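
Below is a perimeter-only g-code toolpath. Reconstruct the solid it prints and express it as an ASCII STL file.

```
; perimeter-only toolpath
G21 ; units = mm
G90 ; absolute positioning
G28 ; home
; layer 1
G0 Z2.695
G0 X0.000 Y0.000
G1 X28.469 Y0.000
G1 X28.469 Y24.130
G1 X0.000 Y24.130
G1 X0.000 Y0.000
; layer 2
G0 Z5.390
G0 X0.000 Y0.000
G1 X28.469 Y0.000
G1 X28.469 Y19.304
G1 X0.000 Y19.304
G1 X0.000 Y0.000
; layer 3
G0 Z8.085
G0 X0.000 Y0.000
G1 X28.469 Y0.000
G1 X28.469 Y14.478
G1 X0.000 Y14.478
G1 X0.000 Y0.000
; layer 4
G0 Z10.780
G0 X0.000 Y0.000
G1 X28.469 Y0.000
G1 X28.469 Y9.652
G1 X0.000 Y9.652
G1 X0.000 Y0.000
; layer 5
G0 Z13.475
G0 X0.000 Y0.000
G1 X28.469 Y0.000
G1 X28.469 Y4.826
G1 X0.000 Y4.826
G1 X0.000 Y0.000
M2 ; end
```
solid part
  facet normal 0.0000 0.0000 -1.0000
    outer loop
      vertex 28.469 28.956 0.000
      vertex 28.469 0.000 0.000
      vertex 0.000 0.000 0.000
    endloop
  endfacet
  facet normal 0.0000 0.0000 -1.0000
    outer loop
      vertex 0.000 28.956 0.000
      vertex 28.469 28.956 0.000
      vertex 0.000 0.000 0.000
    endloop
  endfacet
  facet normal 0.0000 -1.0000 0.0000
    outer loop
      vertex 0.000 0.000 0.000
      vertex 28.469 0.000 0.000
      vertex 28.469 0.000 16.170
    endloop
  endfacet
  facet normal 0.0000 -1.0000 0.0000
    outer loop
      vertex 0.000 0.000 0.000
      vertex 28.469 0.000 16.170
      vertex 0.000 0.000 16.170
    endloop
  endfacet
  facet normal 0.0000 0.4876 0.8731
    outer loop
      vertex 0.000 0.000 16.170
      vertex 28.469 0.000 16.170
      vertex 28.469 28.956 0.000
    endloop
  endfacet
  facet normal 0.0000 0.4876 0.8731
    outer loop
      vertex 0.000 0.000 16.170
      vertex 28.469 28.956 0.000
      vertex 0.000 28.956 0.000
    endloop
  endfacet
  facet normal -1.0000 0.0000 0.0000
    outer loop
      vertex 0.000 0.000 16.170
      vertex 0.000 28.956 0.000
      vertex 0.000 0.000 0.000
    endloop
  endfacet
  facet normal 1.0000 0.0000 0.0000
    outer loop
      vertex 28.469 0.000 0.000
      vertex 28.469 28.956 0.000
      vertex 28.469 0.000 16.170
    endloop
  endfacet
endsolid part

The G0 Z moves step by Δz≈2.695 mm. The G1 loops shrink linearly with z, so the solid tapers from its base footprint up to z≈16.2. Closing with a flat bottom cap and the tapered top and triangulating gives 8 facets — a wedge (ramp): 28.5 × 29 mm base, rising to 16.2 mm along the y=0 edge and sloping linearly to z=0 at y=29.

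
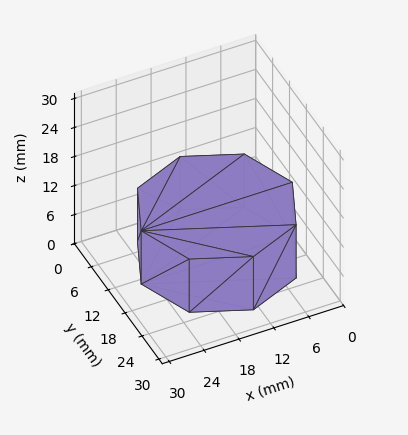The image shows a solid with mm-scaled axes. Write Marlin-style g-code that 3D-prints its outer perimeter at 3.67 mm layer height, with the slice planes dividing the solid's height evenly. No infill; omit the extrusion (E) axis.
Reading the render: the shape is a regular 8-sided prism (a cylinder approximated with 8 flat sides), circumscribed radius ≈ 13 mm, height ≈ 11 mm (dimensions read to the nearest mm from the axis ticks). For the g-code, the solid's height is divided into equal slices at the stated Δz and each level perimeter traced with G1 moves after a G0 lift.

; perimeter-only toolpath
G21 ; units = mm
G90 ; absolute positioning
G28 ; home
; layer 1
G0 Z3.67
G0 X26.00 Y13.00
G1 X22.19 Y22.19
G1 X13.00 Y26.00
G1 X3.81 Y22.19
G1 X0.00 Y13.00
G1 X3.81 Y3.81
G1 X13.00 Y0.00
G1 X22.19 Y3.81
G1 X26.00 Y13.00
; layer 2
G0 Z7.33
G0 X26.00 Y13.00
G1 X22.19 Y22.19
G1 X13.00 Y26.00
G1 X3.81 Y22.19
G1 X0.00 Y13.00
G1 X3.81 Y3.81
G1 X13.00 Y0.00
G1 X22.19 Y3.81
G1 X26.00 Y13.00
; layer 3
G0 Z11.00
G0 X26.00 Y13.00
G1 X22.19 Y22.19
G1 X13.00 Y26.00
G1 X3.81 Y22.19
G1 X0.00 Y13.00
G1 X3.81 Y3.81
G1 X13.00 Y0.00
G1 X22.19 Y3.81
G1 X26.00 Y13.00
M2 ; end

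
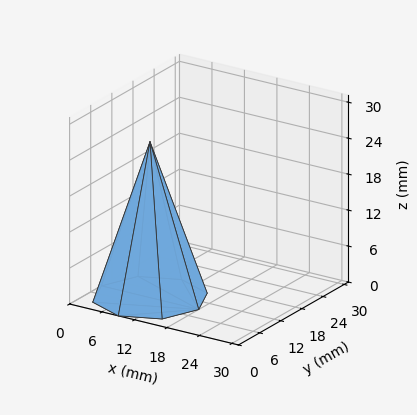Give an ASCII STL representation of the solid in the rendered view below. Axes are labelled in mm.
Reading the render: the shape is a regular 8-sided pyramid, base circumscribed radius ≈ 9 mm, apex at z ≈ 26 mm (dimensions read to the nearest mm from the axis ticks). For the STL, each face is triangulated and given an outward normal.

solid part
  facet normal 0.0000 0.0000 -1.0000
    outer loop
      vertex 9.0 18.0 0.0
      vertex 15.4 15.4 0.0
      vertex 18.0 9.0 0.0
    endloop
  endfacet
  facet normal 0.0000 0.0000 -1.0000
    outer loop
      vertex 2.6 15.4 0.0
      vertex 9.0 18.0 0.0
      vertex 18.0 9.0 0.0
    endloop
  endfacet
  facet normal 0.0000 0.0000 -1.0000
    outer loop
      vertex 0.0 9.0 0.0
      vertex 2.6 15.4 0.0
      vertex 18.0 9.0 0.0
    endloop
  endfacet
  facet normal 0.0000 0.0000 -1.0000
    outer loop
      vertex 2.6 2.6 0.0
      vertex 0.0 9.0 0.0
      vertex 18.0 9.0 0.0
    endloop
  endfacet
  facet normal 0.0000 0.0000 -1.0000
    outer loop
      vertex 9.0 0.0 0.0
      vertex 2.6 2.6 0.0
      vertex 18.0 9.0 0.0
    endloop
  endfacet
  facet normal 0.0000 0.0000 -1.0000
    outer loop
      vertex 15.4 2.6 0.0
      vertex 9.0 0.0 0.0
      vertex 18.0 9.0 0.0
    endloop
  endfacet
  facet normal 0.8822 0.3584 0.3054
    outer loop
      vertex 18.0 9.0 0.0
      vertex 15.4 15.4 0.0
      vertex 9.0 9.0 26.0
    endloop
  endfacet
  facet normal 0.3584 0.8822 0.3054
    outer loop
      vertex 15.4 15.4 0.0
      vertex 9.0 18.0 0.0
      vertex 9.0 9.0 26.0
    endloop
  endfacet
  facet normal -0.3584 0.8822 0.3054
    outer loop
      vertex 9.0 18.0 0.0
      vertex 2.6 15.4 0.0
      vertex 9.0 9.0 26.0
    endloop
  endfacet
  facet normal -0.8822 0.3584 0.3054
    outer loop
      vertex 2.6 15.4 0.0
      vertex 0.0 9.0 0.0
      vertex 9.0 9.0 26.0
    endloop
  endfacet
  facet normal -0.8822 -0.3584 0.3054
    outer loop
      vertex 0.0 9.0 0.0
      vertex 2.6 2.6 0.0
      vertex 9.0 9.0 26.0
    endloop
  endfacet
  facet normal -0.3584 -0.8822 0.3054
    outer loop
      vertex 2.6 2.6 0.0
      vertex 9.0 0.0 0.0
      vertex 9.0 9.0 26.0
    endloop
  endfacet
  facet normal 0.3584 -0.8822 0.3054
    outer loop
      vertex 9.0 0.0 0.0
      vertex 15.4 2.6 0.0
      vertex 9.0 9.0 26.0
    endloop
  endfacet
  facet normal 0.8822 -0.3584 0.3054
    outer loop
      vertex 15.4 2.6 0.0
      vertex 18.0 9.0 0.0
      vertex 9.0 9.0 26.0
    endloop
  endfacet
endsolid part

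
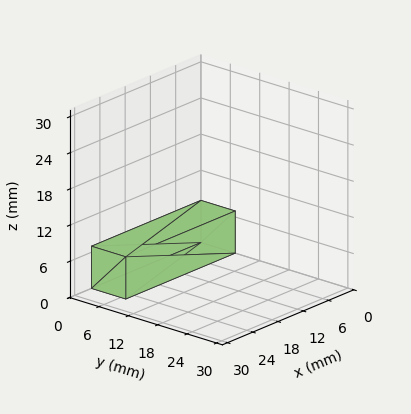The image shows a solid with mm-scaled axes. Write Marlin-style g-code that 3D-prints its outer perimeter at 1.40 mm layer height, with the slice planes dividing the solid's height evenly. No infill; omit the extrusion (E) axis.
Reading the render: the shape is a rectangular box, roughly 26 × 7 mm footprint and 7 mm tall (dimensions read to the nearest mm from the axis ticks). For the g-code, the solid's height is divided into equal slices at the stated Δz and each level perimeter traced with G1 moves after a G0 lift.

; perimeter-only toolpath
G21 ; units = mm
G90 ; absolute positioning
G28 ; home
; layer 1
G0 Z1.40
G0 X0.00 Y0.00
G1 X26.00 Y0.00
G1 X26.00 Y7.00
G1 X0.00 Y7.00
G1 X0.00 Y0.00
; layer 2
G0 Z2.80
G0 X0.00 Y0.00
G1 X26.00 Y0.00
G1 X26.00 Y7.00
G1 X0.00 Y7.00
G1 X0.00 Y0.00
; layer 3
G0 Z4.20
G0 X0.00 Y0.00
G1 X26.00 Y0.00
G1 X26.00 Y7.00
G1 X0.00 Y7.00
G1 X0.00 Y0.00
; layer 4
G0 Z5.60
G0 X0.00 Y0.00
G1 X26.00 Y0.00
G1 X26.00 Y7.00
G1 X0.00 Y7.00
G1 X0.00 Y0.00
; layer 5
G0 Z7.00
G0 X0.00 Y0.00
G1 X26.00 Y0.00
G1 X26.00 Y7.00
G1 X0.00 Y7.00
G1 X0.00 Y0.00
M2 ; end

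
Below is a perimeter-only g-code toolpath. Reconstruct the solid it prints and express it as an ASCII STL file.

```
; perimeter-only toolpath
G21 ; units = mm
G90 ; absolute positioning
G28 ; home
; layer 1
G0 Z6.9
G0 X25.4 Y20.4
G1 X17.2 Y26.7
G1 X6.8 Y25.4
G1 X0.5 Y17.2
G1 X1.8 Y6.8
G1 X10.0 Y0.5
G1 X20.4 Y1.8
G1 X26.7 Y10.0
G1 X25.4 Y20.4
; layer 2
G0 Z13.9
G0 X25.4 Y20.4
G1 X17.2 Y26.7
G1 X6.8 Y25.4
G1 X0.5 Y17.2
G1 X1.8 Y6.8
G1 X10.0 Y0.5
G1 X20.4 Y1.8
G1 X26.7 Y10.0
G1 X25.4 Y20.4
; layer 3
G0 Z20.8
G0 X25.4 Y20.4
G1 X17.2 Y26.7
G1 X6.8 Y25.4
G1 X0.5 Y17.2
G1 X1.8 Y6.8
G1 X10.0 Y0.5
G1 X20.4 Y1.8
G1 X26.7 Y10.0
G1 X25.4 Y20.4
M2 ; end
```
solid part
  facet normal 0.0000 0.0000 -1.0000
    outer loop
      vertex 6.8 25.4 0.0
      vertex 17.2 26.7 0.0
      vertex 25.4 20.4 0.0
    endloop
  endfacet
  facet normal 0.0000 0.0000 -1.0000
    outer loop
      vertex 0.5 17.2 0.0
      vertex 6.8 25.4 0.0
      vertex 25.4 20.4 0.0
    endloop
  endfacet
  facet normal 0.0000 0.0000 -1.0000
    outer loop
      vertex 1.8 6.8 0.0
      vertex 0.5 17.2 0.0
      vertex 25.4 20.4 0.0
    endloop
  endfacet
  facet normal 0.0000 0.0000 -1.0000
    outer loop
      vertex 10.0 0.5 0.0
      vertex 1.8 6.8 0.0
      vertex 25.4 20.4 0.0
    endloop
  endfacet
  facet normal 0.0000 0.0000 -1.0000
    outer loop
      vertex 20.4 1.8 0.0
      vertex 10.0 0.5 0.0
      vertex 25.4 20.4 0.0
    endloop
  endfacet
  facet normal 0.0000 0.0000 -1.0000
    outer loop
      vertex 26.7 10.0 0.0
      vertex 20.4 1.8 0.0
      vertex 25.4 20.4 0.0
    endloop
  endfacet
  facet normal 0.0000 0.0000 1.0000
    outer loop
      vertex 25.4 20.4 20.8
      vertex 17.2 26.7 20.8
      vertex 6.8 25.4 20.8
    endloop
  endfacet
  facet normal 0.0000 0.0000 1.0000
    outer loop
      vertex 25.4 20.4 20.8
      vertex 6.8 25.4 20.8
      vertex 0.5 17.2 20.8
    endloop
  endfacet
  facet normal 0.0000 0.0000 1.0000
    outer loop
      vertex 25.4 20.4 20.8
      vertex 0.5 17.2 20.8
      vertex 1.8 6.8 20.8
    endloop
  endfacet
  facet normal 0.0000 0.0000 1.0000
    outer loop
      vertex 25.4 20.4 20.8
      vertex 1.8 6.8 20.8
      vertex 10.0 0.5 20.8
    endloop
  endfacet
  facet normal 0.0000 0.0000 1.0000
    outer loop
      vertex 25.4 20.4 20.8
      vertex 10.0 0.5 20.8
      vertex 20.4 1.8 20.8
    endloop
  endfacet
  facet normal 0.0000 0.0000 1.0000
    outer loop
      vertex 25.4 20.4 20.8
      vertex 20.4 1.8 20.8
      vertex 26.7 10.0 20.8
    endloop
  endfacet
  facet normal 0.6092 0.7930 0.0000
    outer loop
      vertex 25.4 20.4 0.0
      vertex 17.2 26.7 0.0
      vertex 17.2 26.7 20.8
    endloop
  endfacet
  facet normal 0.6092 0.7930 0.0000
    outer loop
      vertex 25.4 20.4 0.0
      vertex 17.2 26.7 20.8
      vertex 25.4 20.4 20.8
    endloop
  endfacet
  facet normal -0.1240 0.9923 0.0000
    outer loop
      vertex 17.2 26.7 0.0
      vertex 6.8 25.4 0.0
      vertex 6.8 25.4 20.8
    endloop
  endfacet
  facet normal -0.1240 0.9923 0.0000
    outer loop
      vertex 17.2 26.7 0.0
      vertex 6.8 25.4 20.8
      vertex 17.2 26.7 20.8
    endloop
  endfacet
  facet normal -0.7930 0.6092 0.0000
    outer loop
      vertex 6.8 25.4 0.0
      vertex 0.5 17.2 0.0
      vertex 0.5 17.2 20.8
    endloop
  endfacet
  facet normal -0.7930 0.6092 0.0000
    outer loop
      vertex 6.8 25.4 0.0
      vertex 0.5 17.2 20.8
      vertex 6.8 25.4 20.8
    endloop
  endfacet
  facet normal -0.9923 -0.1240 0.0000
    outer loop
      vertex 0.5 17.2 0.0
      vertex 1.8 6.8 0.0
      vertex 1.8 6.8 20.8
    endloop
  endfacet
  facet normal -0.9923 -0.1240 0.0000
    outer loop
      vertex 0.5 17.2 0.0
      vertex 1.8 6.8 20.8
      vertex 0.5 17.2 20.8
    endloop
  endfacet
  facet normal -0.6092 -0.7930 0.0000
    outer loop
      vertex 1.8 6.8 0.0
      vertex 10.0 0.5 0.0
      vertex 10.0 0.5 20.8
    endloop
  endfacet
  facet normal -0.6092 -0.7930 0.0000
    outer loop
      vertex 1.8 6.8 0.0
      vertex 10.0 0.5 20.8
      vertex 1.8 6.8 20.8
    endloop
  endfacet
  facet normal 0.1240 -0.9923 0.0000
    outer loop
      vertex 10.0 0.5 0.0
      vertex 20.4 1.8 0.0
      vertex 20.4 1.8 20.8
    endloop
  endfacet
  facet normal 0.1240 -0.9923 0.0000
    outer loop
      vertex 10.0 0.5 0.0
      vertex 20.4 1.8 20.8
      vertex 10.0 0.5 20.8
    endloop
  endfacet
  facet normal 0.7930 -0.6092 0.0000
    outer loop
      vertex 20.4 1.8 0.0
      vertex 26.7 10.0 0.0
      vertex 26.7 10.0 20.8
    endloop
  endfacet
  facet normal 0.7930 -0.6092 0.0000
    outer loop
      vertex 20.4 1.8 0.0
      vertex 26.7 10.0 20.8
      vertex 20.4 1.8 20.8
    endloop
  endfacet
  facet normal 0.9923 0.1240 0.0000
    outer loop
      vertex 26.7 10.0 0.0
      vertex 25.4 20.4 0.0
      vertex 25.4 20.4 20.8
    endloop
  endfacet
  facet normal 0.9923 0.1240 0.0000
    outer loop
      vertex 26.7 10.0 0.0
      vertex 25.4 20.4 20.8
      vertex 26.7 10.0 20.8
    endloop
  endfacet
endsolid part

The G0 Z moves step by Δz≈6.9 mm. Every layer's G1 loop is the same polygon, so the solid is a straight extrusion of it from z=0 to z≈20.8. Closing with flat bottom and top caps and triangulating gives 28 facets — a regular 8-sided prism (a cylinder approximated with 8 flat sides), circumscribed radius ≈ 13.6 mm, height ≈ 20.8 mm.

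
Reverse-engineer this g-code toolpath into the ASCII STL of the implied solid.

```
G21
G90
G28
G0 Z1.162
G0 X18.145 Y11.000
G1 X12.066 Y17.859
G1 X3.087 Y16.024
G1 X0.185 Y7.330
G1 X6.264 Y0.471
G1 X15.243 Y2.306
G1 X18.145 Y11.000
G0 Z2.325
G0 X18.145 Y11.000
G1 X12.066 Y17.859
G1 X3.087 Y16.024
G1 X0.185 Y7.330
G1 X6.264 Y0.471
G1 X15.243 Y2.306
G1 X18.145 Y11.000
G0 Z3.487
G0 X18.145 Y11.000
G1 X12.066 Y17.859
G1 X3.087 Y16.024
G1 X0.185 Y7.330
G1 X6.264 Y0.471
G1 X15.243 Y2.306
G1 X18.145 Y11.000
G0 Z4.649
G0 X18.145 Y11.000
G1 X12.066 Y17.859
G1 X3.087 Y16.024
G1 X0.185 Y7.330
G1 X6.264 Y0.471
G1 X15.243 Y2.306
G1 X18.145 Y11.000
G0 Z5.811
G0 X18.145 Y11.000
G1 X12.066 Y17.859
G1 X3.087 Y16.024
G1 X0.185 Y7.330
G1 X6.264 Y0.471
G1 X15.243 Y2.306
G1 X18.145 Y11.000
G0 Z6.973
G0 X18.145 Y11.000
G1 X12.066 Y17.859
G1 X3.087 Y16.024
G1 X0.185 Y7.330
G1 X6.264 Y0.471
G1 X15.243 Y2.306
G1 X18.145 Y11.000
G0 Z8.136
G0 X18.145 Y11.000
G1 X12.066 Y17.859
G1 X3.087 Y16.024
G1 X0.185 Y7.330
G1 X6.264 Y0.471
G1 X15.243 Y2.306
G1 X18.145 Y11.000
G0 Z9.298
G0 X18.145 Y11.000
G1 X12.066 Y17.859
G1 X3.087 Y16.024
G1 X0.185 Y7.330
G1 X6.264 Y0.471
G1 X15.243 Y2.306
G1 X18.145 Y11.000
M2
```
solid part
  facet normal 0.0000 0.0000 -1.0000
    outer loop
      vertex 3.087 16.024 0.000
      vertex 12.066 17.859 0.000
      vertex 18.145 11.000 0.000
    endloop
  endfacet
  facet normal 0.0000 0.0000 -1.0000
    outer loop
      vertex 0.185 7.330 0.000
      vertex 3.087 16.024 0.000
      vertex 18.145 11.000 0.000
    endloop
  endfacet
  facet normal 0.0000 0.0000 -1.0000
    outer loop
      vertex 6.264 0.471 0.000
      vertex 0.185 7.330 0.000
      vertex 18.145 11.000 0.000
    endloop
  endfacet
  facet normal 0.0000 0.0000 -1.0000
    outer loop
      vertex 15.243 2.306 0.000
      vertex 6.264 0.471 0.000
      vertex 18.145 11.000 0.000
    endloop
  endfacet
  facet normal 0.0000 0.0000 1.0000
    outer loop
      vertex 18.145 11.000 9.298
      vertex 12.066 17.859 9.298
      vertex 3.087 16.024 9.298
    endloop
  endfacet
  facet normal 0.0000 0.0000 1.0000
    outer loop
      vertex 18.145 11.000 9.298
      vertex 3.087 16.024 9.298
      vertex 0.185 7.330 9.298
    endloop
  endfacet
  facet normal 0.0000 0.0000 1.0000
    outer loop
      vertex 18.145 11.000 9.298
      vertex 0.185 7.330 9.298
      vertex 6.264 0.471 9.298
    endloop
  endfacet
  facet normal 0.0000 0.0000 1.0000
    outer loop
      vertex 18.145 11.000 9.298
      vertex 6.264 0.471 9.298
      vertex 15.243 2.306 9.298
    endloop
  endfacet
  facet normal 0.7484 0.6633 0.0000
    outer loop
      vertex 18.145 11.000 0.000
      vertex 12.066 17.859 0.000
      vertex 12.066 17.859 9.298
    endloop
  endfacet
  facet normal 0.7484 0.6633 0.0000
    outer loop
      vertex 18.145 11.000 0.000
      vertex 12.066 17.859 9.298
      vertex 18.145 11.000 9.298
    endloop
  endfacet
  facet normal -0.2002 0.9797 0.0000
    outer loop
      vertex 12.066 17.859 0.000
      vertex 3.087 16.024 0.000
      vertex 3.087 16.024 9.298
    endloop
  endfacet
  facet normal -0.2002 0.9797 0.0000
    outer loop
      vertex 12.066 17.859 0.000
      vertex 3.087 16.024 9.298
      vertex 12.066 17.859 9.298
    endloop
  endfacet
  facet normal -0.9486 0.3166 0.0000
    outer loop
      vertex 3.087 16.024 0.000
      vertex 0.185 7.330 0.000
      vertex 0.185 7.330 9.298
    endloop
  endfacet
  facet normal -0.9486 0.3166 0.0000
    outer loop
      vertex 3.087 16.024 0.000
      vertex 0.185 7.330 9.298
      vertex 3.087 16.024 9.298
    endloop
  endfacet
  facet normal -0.7484 -0.6633 0.0000
    outer loop
      vertex 0.185 7.330 0.000
      vertex 6.264 0.471 0.000
      vertex 6.264 0.471 9.298
    endloop
  endfacet
  facet normal -0.7484 -0.6633 0.0000
    outer loop
      vertex 0.185 7.330 0.000
      vertex 6.264 0.471 9.298
      vertex 0.185 7.330 9.298
    endloop
  endfacet
  facet normal 0.2002 -0.9797 0.0000
    outer loop
      vertex 6.264 0.471 0.000
      vertex 15.243 2.306 0.000
      vertex 15.243 2.306 9.298
    endloop
  endfacet
  facet normal 0.2002 -0.9797 0.0000
    outer loop
      vertex 6.264 0.471 0.000
      vertex 15.243 2.306 9.298
      vertex 6.264 0.471 9.298
    endloop
  endfacet
  facet normal 0.9486 -0.3166 0.0000
    outer loop
      vertex 15.243 2.306 0.000
      vertex 18.145 11.000 0.000
      vertex 18.145 11.000 9.298
    endloop
  endfacet
  facet normal 0.9486 -0.3166 0.0000
    outer loop
      vertex 15.243 2.306 0.000
      vertex 18.145 11.000 9.298
      vertex 15.243 2.306 9.298
    endloop
  endfacet
endsolid part

The G0 Z moves step by Δz≈1.162 mm. Every layer's G1 loop is the same polygon, so the solid is a straight extrusion of it from z=0 to z≈9.3. Closing with flat bottom and top caps and triangulating gives 20 facets — a regular 6-sided prism (a cylinder approximated with 6 flat sides), circumscribed radius ≈ 9.16 mm, height ≈ 9.3 mm.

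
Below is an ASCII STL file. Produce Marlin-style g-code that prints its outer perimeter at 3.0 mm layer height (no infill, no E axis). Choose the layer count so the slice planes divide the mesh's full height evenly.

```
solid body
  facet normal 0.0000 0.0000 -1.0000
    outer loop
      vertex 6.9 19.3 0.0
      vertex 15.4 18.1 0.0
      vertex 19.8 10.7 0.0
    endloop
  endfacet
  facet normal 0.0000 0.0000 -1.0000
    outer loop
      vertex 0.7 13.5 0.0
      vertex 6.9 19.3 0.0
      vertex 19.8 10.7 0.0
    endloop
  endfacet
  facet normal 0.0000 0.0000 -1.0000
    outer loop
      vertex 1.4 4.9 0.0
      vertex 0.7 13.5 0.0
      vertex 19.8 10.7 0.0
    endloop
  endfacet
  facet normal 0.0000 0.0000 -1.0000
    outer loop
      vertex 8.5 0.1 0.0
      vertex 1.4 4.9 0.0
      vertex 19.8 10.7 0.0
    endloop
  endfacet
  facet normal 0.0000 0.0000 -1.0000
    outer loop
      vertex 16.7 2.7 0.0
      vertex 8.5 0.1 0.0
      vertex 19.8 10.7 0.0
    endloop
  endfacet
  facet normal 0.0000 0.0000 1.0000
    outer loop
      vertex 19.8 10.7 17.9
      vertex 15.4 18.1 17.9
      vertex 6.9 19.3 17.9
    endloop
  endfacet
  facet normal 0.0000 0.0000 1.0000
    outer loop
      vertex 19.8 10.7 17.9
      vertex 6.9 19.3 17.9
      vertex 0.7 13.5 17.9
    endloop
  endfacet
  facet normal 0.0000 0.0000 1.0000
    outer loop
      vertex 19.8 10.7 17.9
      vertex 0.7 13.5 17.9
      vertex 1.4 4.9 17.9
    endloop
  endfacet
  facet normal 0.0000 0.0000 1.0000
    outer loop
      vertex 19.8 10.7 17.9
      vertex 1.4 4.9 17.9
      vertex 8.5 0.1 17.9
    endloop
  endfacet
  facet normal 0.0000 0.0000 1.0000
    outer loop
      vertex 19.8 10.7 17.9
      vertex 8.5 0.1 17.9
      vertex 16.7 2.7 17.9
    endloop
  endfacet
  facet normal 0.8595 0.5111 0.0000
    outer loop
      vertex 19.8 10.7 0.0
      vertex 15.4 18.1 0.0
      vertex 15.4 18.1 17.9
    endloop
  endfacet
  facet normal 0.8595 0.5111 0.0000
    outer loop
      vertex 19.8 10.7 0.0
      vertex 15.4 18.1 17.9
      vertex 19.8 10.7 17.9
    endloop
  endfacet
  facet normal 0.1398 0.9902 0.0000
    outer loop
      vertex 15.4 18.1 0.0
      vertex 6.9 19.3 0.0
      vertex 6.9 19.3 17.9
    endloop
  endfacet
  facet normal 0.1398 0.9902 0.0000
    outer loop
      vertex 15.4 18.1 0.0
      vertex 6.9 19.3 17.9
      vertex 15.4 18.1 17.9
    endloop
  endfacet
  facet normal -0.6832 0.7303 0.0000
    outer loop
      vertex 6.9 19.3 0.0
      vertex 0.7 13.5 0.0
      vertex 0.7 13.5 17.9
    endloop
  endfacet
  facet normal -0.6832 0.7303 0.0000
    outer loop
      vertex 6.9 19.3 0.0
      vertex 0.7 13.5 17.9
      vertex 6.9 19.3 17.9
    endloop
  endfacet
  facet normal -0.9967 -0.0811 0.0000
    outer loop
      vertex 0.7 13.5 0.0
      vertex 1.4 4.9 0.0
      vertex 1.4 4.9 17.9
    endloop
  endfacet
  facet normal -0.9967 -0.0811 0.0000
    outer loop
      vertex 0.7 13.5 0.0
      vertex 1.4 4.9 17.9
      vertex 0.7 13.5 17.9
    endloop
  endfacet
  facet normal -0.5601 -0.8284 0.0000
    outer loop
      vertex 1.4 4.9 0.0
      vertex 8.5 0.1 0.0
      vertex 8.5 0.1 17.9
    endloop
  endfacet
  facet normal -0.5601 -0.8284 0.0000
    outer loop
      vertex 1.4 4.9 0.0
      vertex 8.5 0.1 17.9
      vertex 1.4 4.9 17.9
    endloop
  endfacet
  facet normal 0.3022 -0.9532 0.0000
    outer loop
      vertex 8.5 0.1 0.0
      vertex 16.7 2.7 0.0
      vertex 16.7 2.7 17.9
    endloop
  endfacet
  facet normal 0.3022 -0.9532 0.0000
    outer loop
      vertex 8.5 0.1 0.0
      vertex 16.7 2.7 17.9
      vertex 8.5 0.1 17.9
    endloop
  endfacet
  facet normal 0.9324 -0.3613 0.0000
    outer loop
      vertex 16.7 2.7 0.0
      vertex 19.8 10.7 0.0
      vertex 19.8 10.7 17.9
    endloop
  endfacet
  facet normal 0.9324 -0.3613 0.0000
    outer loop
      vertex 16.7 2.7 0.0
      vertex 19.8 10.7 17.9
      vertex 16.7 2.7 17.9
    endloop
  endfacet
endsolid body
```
; perimeter-only toolpath
G21 ; units = mm
G90 ; absolute positioning
G28 ; home
; layer 1
G0 Z3.0
G0 X19.8 Y10.7
G1 X15.4 Y18.1
G1 X6.9 Y19.3
G1 X0.7 Y13.5
G1 X1.4 Y4.9
G1 X8.5 Y0.1
G1 X16.7 Y2.7
G1 X19.8 Y10.7
; layer 2
G0 Z6.0
G0 X19.8 Y10.7
G1 X15.4 Y18.1
G1 X6.9 Y19.3
G1 X0.7 Y13.5
G1 X1.4 Y4.9
G1 X8.5 Y0.1
G1 X16.7 Y2.7
G1 X19.8 Y10.7
; layer 3
G0 Z8.9
G0 X19.8 Y10.7
G1 X15.4 Y18.1
G1 X6.9 Y19.3
G1 X0.7 Y13.5
G1 X1.4 Y4.9
G1 X8.5 Y0.1
G1 X16.7 Y2.7
G1 X19.8 Y10.7
; layer 4
G0 Z11.9
G0 X19.8 Y10.7
G1 X15.4 Y18.1
G1 X6.9 Y19.3
G1 X0.7 Y13.5
G1 X1.4 Y4.9
G1 X8.5 Y0.1
G1 X16.7 Y2.7
G1 X19.8 Y10.7
; layer 5
G0 Z14.9
G0 X19.8 Y10.7
G1 X15.4 Y18.1
G1 X6.9 Y19.3
G1 X0.7 Y13.5
G1 X1.4 Y4.9
G1 X8.5 Y0.1
G1 X16.7 Y2.7
G1 X19.8 Y10.7
; layer 6
G0 Z17.9
G0 X19.8 Y10.7
G1 X15.4 Y18.1
G1 X6.9 Y19.3
G1 X0.7 Y13.5
G1 X1.4 Y4.9
G1 X8.5 Y0.1
G1 X16.7 Y2.7
G1 X19.8 Y10.7
M2 ; end

The solid is a regular 7-sided prism (a cylinder approximated with 7 flat sides), circumscribed radius ≈ 9.9 mm, height ≈ 17.9 mm. Slicing at Δz = 3.0 mm — 6 equal slices spanning the solid's height, so layer i sits at z = i·h/6 — gives 6 non-empty perimeters. Each is a 7-segment closed polygon; G0 lifts to the layer z and rapids to the start vertex, then G1 traces the edges.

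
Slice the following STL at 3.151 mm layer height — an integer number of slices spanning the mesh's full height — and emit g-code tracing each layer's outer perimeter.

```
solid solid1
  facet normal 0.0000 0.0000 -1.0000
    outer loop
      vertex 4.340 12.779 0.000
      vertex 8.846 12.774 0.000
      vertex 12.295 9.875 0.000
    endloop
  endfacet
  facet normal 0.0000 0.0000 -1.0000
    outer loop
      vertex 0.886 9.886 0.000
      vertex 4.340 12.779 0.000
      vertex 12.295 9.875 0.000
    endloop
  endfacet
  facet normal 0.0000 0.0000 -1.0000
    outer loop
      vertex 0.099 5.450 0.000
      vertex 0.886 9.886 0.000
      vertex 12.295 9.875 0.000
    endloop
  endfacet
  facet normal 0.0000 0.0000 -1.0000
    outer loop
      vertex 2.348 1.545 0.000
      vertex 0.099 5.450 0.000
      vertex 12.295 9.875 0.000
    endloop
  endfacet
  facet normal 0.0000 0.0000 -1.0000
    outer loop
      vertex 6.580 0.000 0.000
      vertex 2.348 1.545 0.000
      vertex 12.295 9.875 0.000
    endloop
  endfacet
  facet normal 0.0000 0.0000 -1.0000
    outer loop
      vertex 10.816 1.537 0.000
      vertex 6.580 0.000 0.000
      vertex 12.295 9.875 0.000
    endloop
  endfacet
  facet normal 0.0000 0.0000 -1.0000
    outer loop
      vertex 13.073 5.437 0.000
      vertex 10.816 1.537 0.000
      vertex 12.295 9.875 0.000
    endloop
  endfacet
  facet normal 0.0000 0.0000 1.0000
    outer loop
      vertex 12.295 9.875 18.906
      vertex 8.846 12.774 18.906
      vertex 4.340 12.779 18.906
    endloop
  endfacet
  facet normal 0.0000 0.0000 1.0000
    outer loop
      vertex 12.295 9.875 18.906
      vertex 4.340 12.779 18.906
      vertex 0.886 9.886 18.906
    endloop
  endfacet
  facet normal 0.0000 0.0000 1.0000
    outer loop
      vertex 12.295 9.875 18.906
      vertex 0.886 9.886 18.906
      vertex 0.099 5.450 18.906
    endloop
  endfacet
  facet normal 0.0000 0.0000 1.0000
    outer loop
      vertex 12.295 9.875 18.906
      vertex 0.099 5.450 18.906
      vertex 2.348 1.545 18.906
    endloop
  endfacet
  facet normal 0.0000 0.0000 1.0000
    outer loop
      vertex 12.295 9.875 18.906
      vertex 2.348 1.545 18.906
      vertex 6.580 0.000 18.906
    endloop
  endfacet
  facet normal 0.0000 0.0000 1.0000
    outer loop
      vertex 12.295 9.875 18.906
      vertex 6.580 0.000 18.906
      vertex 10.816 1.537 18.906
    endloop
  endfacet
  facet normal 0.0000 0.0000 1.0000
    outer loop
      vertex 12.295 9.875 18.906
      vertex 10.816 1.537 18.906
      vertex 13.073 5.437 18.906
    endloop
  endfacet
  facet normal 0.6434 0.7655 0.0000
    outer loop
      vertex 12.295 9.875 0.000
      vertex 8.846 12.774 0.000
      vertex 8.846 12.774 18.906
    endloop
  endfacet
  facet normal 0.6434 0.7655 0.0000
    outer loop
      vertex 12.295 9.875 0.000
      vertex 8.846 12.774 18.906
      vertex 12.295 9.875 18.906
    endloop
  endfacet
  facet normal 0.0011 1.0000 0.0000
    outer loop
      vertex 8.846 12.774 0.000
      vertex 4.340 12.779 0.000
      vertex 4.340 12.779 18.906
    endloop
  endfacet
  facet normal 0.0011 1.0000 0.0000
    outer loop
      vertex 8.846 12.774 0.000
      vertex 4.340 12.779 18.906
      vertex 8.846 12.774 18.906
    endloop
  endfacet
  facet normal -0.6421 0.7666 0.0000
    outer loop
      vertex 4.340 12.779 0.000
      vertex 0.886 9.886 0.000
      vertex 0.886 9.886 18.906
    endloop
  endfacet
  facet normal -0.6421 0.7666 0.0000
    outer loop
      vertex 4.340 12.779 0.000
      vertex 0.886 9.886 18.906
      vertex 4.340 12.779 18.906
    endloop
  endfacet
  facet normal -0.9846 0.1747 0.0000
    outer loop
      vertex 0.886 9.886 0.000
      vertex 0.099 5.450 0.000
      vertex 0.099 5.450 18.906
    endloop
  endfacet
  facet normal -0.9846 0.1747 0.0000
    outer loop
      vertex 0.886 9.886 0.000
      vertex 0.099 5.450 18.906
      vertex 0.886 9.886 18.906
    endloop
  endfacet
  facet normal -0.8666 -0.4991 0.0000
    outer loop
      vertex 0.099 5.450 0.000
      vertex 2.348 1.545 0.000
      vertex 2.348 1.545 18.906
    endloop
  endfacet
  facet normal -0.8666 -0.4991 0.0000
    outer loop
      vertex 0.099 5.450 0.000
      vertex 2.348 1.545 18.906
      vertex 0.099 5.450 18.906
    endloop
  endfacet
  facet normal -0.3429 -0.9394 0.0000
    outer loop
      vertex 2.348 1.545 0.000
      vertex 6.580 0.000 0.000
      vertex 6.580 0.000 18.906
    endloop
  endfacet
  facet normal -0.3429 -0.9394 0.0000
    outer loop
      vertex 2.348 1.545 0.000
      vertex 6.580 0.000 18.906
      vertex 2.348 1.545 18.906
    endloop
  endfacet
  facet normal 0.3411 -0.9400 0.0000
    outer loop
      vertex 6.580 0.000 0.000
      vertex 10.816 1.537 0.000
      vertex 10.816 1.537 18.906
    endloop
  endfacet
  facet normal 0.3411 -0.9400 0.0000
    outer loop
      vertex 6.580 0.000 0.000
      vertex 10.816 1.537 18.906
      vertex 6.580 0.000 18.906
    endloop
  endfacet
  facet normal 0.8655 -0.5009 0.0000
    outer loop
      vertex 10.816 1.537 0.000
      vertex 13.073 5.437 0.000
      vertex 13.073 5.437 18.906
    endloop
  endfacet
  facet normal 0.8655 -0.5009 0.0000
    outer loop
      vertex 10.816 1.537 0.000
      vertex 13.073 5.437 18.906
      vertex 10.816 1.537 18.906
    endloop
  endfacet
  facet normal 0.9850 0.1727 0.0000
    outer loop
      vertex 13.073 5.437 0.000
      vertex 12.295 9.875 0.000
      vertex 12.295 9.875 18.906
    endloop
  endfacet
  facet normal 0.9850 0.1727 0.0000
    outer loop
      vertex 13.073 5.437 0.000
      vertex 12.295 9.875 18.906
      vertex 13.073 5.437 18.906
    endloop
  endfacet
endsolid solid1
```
; perimeter-only toolpath
G21 ; units = mm
G90 ; absolute positioning
G28 ; home
; layer 1
G0 Z3.151
G0 X12.295 Y9.875
G1 X8.846 Y12.774
G1 X4.340 Y12.779
G1 X0.886 Y9.886
G1 X0.099 Y5.450
G1 X2.348 Y1.545
G1 X6.580 Y0.000
G1 X10.816 Y1.537
G1 X13.073 Y5.437
G1 X12.295 Y9.875
; layer 2
G0 Z6.302
G0 X12.295 Y9.875
G1 X8.846 Y12.774
G1 X4.340 Y12.779
G1 X0.886 Y9.886
G1 X0.099 Y5.450
G1 X2.348 Y1.545
G1 X6.580 Y0.000
G1 X10.816 Y1.537
G1 X13.073 Y5.437
G1 X12.295 Y9.875
; layer 3
G0 Z9.453
G0 X12.295 Y9.875
G1 X8.846 Y12.774
G1 X4.340 Y12.779
G1 X0.886 Y9.886
G1 X0.099 Y5.450
G1 X2.348 Y1.545
G1 X6.580 Y0.000
G1 X10.816 Y1.537
G1 X13.073 Y5.437
G1 X12.295 Y9.875
; layer 4
G0 Z12.604
G0 X12.295 Y9.875
G1 X8.846 Y12.774
G1 X4.340 Y12.779
G1 X0.886 Y9.886
G1 X0.099 Y5.450
G1 X2.348 Y1.545
G1 X6.580 Y0.000
G1 X10.816 Y1.537
G1 X13.073 Y5.437
G1 X12.295 Y9.875
; layer 5
G0 Z15.755
G0 X12.295 Y9.875
G1 X8.846 Y12.774
G1 X4.340 Y12.779
G1 X0.886 Y9.886
G1 X0.099 Y5.450
G1 X2.348 Y1.545
G1 X6.580 Y0.000
G1 X10.816 Y1.537
G1 X13.073 Y5.437
G1 X12.295 Y9.875
; layer 6
G0 Z18.906
G0 X12.295 Y9.875
G1 X8.846 Y12.774
G1 X4.340 Y12.779
G1 X0.886 Y9.886
G1 X0.099 Y5.450
G1 X2.348 Y1.545
G1 X6.580 Y0.000
G1 X10.816 Y1.537
G1 X13.073 Y5.437
G1 X12.295 Y9.875
M2 ; end

The solid is a regular 9-sided prism (a cylinder approximated with 9 flat sides), circumscribed radius ≈ 6.59 mm, height ≈ 18.9 mm. Slicing at Δz = 3.151 mm — 6 equal slices spanning the solid's height, so layer i sits at z = i·h/6 — gives 6 non-empty perimeters. Each is a 9-segment closed polygon; G0 lifts to the layer z and rapids to the start vertex, then G1 traces the edges.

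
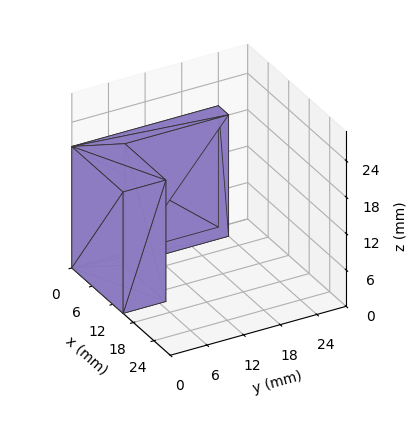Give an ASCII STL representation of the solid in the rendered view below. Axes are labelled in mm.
Reading the render: the shape is an L-shaped prism: outer 15 × 24 mm, arm thicknesses ≈ 7 mm (horizontal) and 3 mm (vertical), extruded 20 mm in z (dimensions read to the nearest mm from the axis ticks). For the STL, each face is triangulated and given an outward normal.

solid part
  facet normal 0.0000 0.0000 -1.0000
    outer loop
      vertex 15.00 7.00 0.00
      vertex 15.00 0.00 0.00
      vertex 0.00 0.00 0.00
    endloop
  endfacet
  facet normal 0.0000 0.0000 -1.0000
    outer loop
      vertex 3.00 7.00 0.00
      vertex 15.00 7.00 0.00
      vertex 0.00 0.00 0.00
    endloop
  endfacet
  facet normal 0.0000 0.0000 -1.0000
    outer loop
      vertex 3.00 24.00 0.00
      vertex 3.00 7.00 0.00
      vertex 0.00 0.00 0.00
    endloop
  endfacet
  facet normal 0.0000 0.0000 -1.0000
    outer loop
      vertex 0.00 24.00 0.00
      vertex 3.00 24.00 0.00
      vertex 0.00 0.00 0.00
    endloop
  endfacet
  facet normal 0.0000 0.0000 1.0000
    outer loop
      vertex 0.00 0.00 20.00
      vertex 15.00 0.00 20.00
      vertex 15.00 7.00 20.00
    endloop
  endfacet
  facet normal 0.0000 0.0000 1.0000
    outer loop
      vertex 0.00 0.00 20.00
      vertex 15.00 7.00 20.00
      vertex 3.00 7.00 20.00
    endloop
  endfacet
  facet normal 0.0000 0.0000 1.0000
    outer loop
      vertex 0.00 0.00 20.00
      vertex 3.00 7.00 20.00
      vertex 3.00 24.00 20.00
    endloop
  endfacet
  facet normal 0.0000 0.0000 1.0000
    outer loop
      vertex 0.00 0.00 20.00
      vertex 3.00 24.00 20.00
      vertex 0.00 24.00 20.00
    endloop
  endfacet
  facet normal 0.0000 -1.0000 0.0000
    outer loop
      vertex 0.00 0.00 0.00
      vertex 15.00 0.00 0.00
      vertex 15.00 0.00 20.00
    endloop
  endfacet
  facet normal 0.0000 -1.0000 0.0000
    outer loop
      vertex 0.00 0.00 0.00
      vertex 15.00 0.00 20.00
      vertex 0.00 0.00 20.00
    endloop
  endfacet
  facet normal 1.0000 0.0000 0.0000
    outer loop
      vertex 15.00 0.00 0.00
      vertex 15.00 7.00 0.00
      vertex 15.00 7.00 20.00
    endloop
  endfacet
  facet normal 1.0000 0.0000 0.0000
    outer loop
      vertex 15.00 0.00 0.00
      vertex 15.00 7.00 20.00
      vertex 15.00 0.00 20.00
    endloop
  endfacet
  facet normal 0.0000 1.0000 0.0000
    outer loop
      vertex 15.00 7.00 0.00
      vertex 3.00 7.00 0.00
      vertex 3.00 7.00 20.00
    endloop
  endfacet
  facet normal 0.0000 1.0000 0.0000
    outer loop
      vertex 15.00 7.00 0.00
      vertex 3.00 7.00 20.00
      vertex 15.00 7.00 20.00
    endloop
  endfacet
  facet normal 1.0000 0.0000 0.0000
    outer loop
      vertex 3.00 7.00 0.00
      vertex 3.00 24.00 0.00
      vertex 3.00 24.00 20.00
    endloop
  endfacet
  facet normal 1.0000 0.0000 0.0000
    outer loop
      vertex 3.00 7.00 0.00
      vertex 3.00 24.00 20.00
      vertex 3.00 7.00 20.00
    endloop
  endfacet
  facet normal 0.0000 1.0000 0.0000
    outer loop
      vertex 3.00 24.00 0.00
      vertex 0.00 24.00 0.00
      vertex 0.00 24.00 20.00
    endloop
  endfacet
  facet normal 0.0000 1.0000 0.0000
    outer loop
      vertex 3.00 24.00 0.00
      vertex 0.00 24.00 20.00
      vertex 3.00 24.00 20.00
    endloop
  endfacet
  facet normal -1.0000 0.0000 0.0000
    outer loop
      vertex 0.00 24.00 0.00
      vertex 0.00 0.00 0.00
      vertex 0.00 0.00 20.00
    endloop
  endfacet
  facet normal -1.0000 0.0000 0.0000
    outer loop
      vertex 0.00 24.00 0.00
      vertex 0.00 0.00 20.00
      vertex 0.00 24.00 20.00
    endloop
  endfacet
endsolid part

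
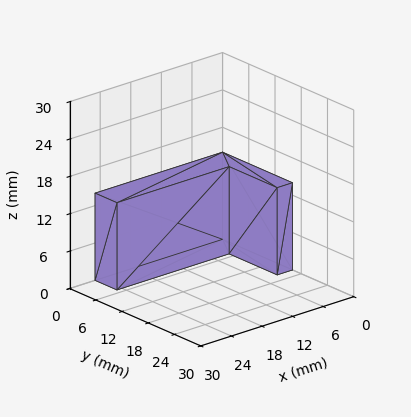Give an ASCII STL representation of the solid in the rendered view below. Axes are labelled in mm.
Reading the render: the shape is an L-shaped prism: outer 25 × 16 mm, arm thicknesses ≈ 5 mm (horizontal) and 3 mm (vertical), extruded 14 mm in z (dimensions read to the nearest mm from the axis ticks). For the STL, each face is triangulated and given an outward normal.

solid part
  facet normal 0.0000 0.0000 -1.0000
    outer loop
      vertex 25.000 5.000 0.000
      vertex 25.000 0.000 0.000
      vertex 0.000 0.000 0.000
    endloop
  endfacet
  facet normal 0.0000 0.0000 -1.0000
    outer loop
      vertex 3.000 5.000 0.000
      vertex 25.000 5.000 0.000
      vertex 0.000 0.000 0.000
    endloop
  endfacet
  facet normal 0.0000 0.0000 -1.0000
    outer loop
      vertex 3.000 16.000 0.000
      vertex 3.000 5.000 0.000
      vertex 0.000 0.000 0.000
    endloop
  endfacet
  facet normal 0.0000 0.0000 -1.0000
    outer loop
      vertex 0.000 16.000 0.000
      vertex 3.000 16.000 0.000
      vertex 0.000 0.000 0.000
    endloop
  endfacet
  facet normal 0.0000 0.0000 1.0000
    outer loop
      vertex 0.000 0.000 14.000
      vertex 25.000 0.000 14.000
      vertex 25.000 5.000 14.000
    endloop
  endfacet
  facet normal 0.0000 0.0000 1.0000
    outer loop
      vertex 0.000 0.000 14.000
      vertex 25.000 5.000 14.000
      vertex 3.000 5.000 14.000
    endloop
  endfacet
  facet normal 0.0000 0.0000 1.0000
    outer loop
      vertex 0.000 0.000 14.000
      vertex 3.000 5.000 14.000
      vertex 3.000 16.000 14.000
    endloop
  endfacet
  facet normal 0.0000 0.0000 1.0000
    outer loop
      vertex 0.000 0.000 14.000
      vertex 3.000 16.000 14.000
      vertex 0.000 16.000 14.000
    endloop
  endfacet
  facet normal 0.0000 -1.0000 0.0000
    outer loop
      vertex 0.000 0.000 0.000
      vertex 25.000 0.000 0.000
      vertex 25.000 0.000 14.000
    endloop
  endfacet
  facet normal 0.0000 -1.0000 0.0000
    outer loop
      vertex 0.000 0.000 0.000
      vertex 25.000 0.000 14.000
      vertex 0.000 0.000 14.000
    endloop
  endfacet
  facet normal 1.0000 0.0000 0.0000
    outer loop
      vertex 25.000 0.000 0.000
      vertex 25.000 5.000 0.000
      vertex 25.000 5.000 14.000
    endloop
  endfacet
  facet normal 1.0000 0.0000 0.0000
    outer loop
      vertex 25.000 0.000 0.000
      vertex 25.000 5.000 14.000
      vertex 25.000 0.000 14.000
    endloop
  endfacet
  facet normal 0.0000 1.0000 0.0000
    outer loop
      vertex 25.000 5.000 0.000
      vertex 3.000 5.000 0.000
      vertex 3.000 5.000 14.000
    endloop
  endfacet
  facet normal 0.0000 1.0000 0.0000
    outer loop
      vertex 25.000 5.000 0.000
      vertex 3.000 5.000 14.000
      vertex 25.000 5.000 14.000
    endloop
  endfacet
  facet normal 1.0000 0.0000 0.0000
    outer loop
      vertex 3.000 5.000 0.000
      vertex 3.000 16.000 0.000
      vertex 3.000 16.000 14.000
    endloop
  endfacet
  facet normal 1.0000 0.0000 0.0000
    outer loop
      vertex 3.000 5.000 0.000
      vertex 3.000 16.000 14.000
      vertex 3.000 5.000 14.000
    endloop
  endfacet
  facet normal 0.0000 1.0000 0.0000
    outer loop
      vertex 3.000 16.000 0.000
      vertex 0.000 16.000 0.000
      vertex 0.000 16.000 14.000
    endloop
  endfacet
  facet normal 0.0000 1.0000 0.0000
    outer loop
      vertex 3.000 16.000 0.000
      vertex 0.000 16.000 14.000
      vertex 3.000 16.000 14.000
    endloop
  endfacet
  facet normal -1.0000 0.0000 0.0000
    outer loop
      vertex 0.000 16.000 0.000
      vertex 0.000 0.000 0.000
      vertex 0.000 0.000 14.000
    endloop
  endfacet
  facet normal -1.0000 0.0000 0.0000
    outer loop
      vertex 0.000 16.000 0.000
      vertex 0.000 0.000 14.000
      vertex 0.000 16.000 14.000
    endloop
  endfacet
endsolid part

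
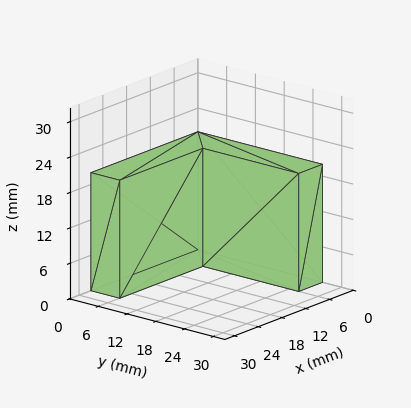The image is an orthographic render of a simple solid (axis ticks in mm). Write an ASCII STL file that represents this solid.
Reading the render: the shape is an L-shaped prism: outer 27 × 26 mm, arm thicknesses ≈ 6 mm (horizontal) and 6 mm (vertical), extruded 20 mm in z (dimensions read to the nearest mm from the axis ticks). For the STL, each face is triangulated and given an outward normal.

solid part
  facet normal 0.0000 0.0000 -1.0000
    outer loop
      vertex 27.0 6.0 0.0
      vertex 27.0 0.0 0.0
      vertex 0.0 0.0 0.0
    endloop
  endfacet
  facet normal 0.0000 0.0000 -1.0000
    outer loop
      vertex 6.0 6.0 0.0
      vertex 27.0 6.0 0.0
      vertex 0.0 0.0 0.0
    endloop
  endfacet
  facet normal 0.0000 0.0000 -1.0000
    outer loop
      vertex 6.0 26.0 0.0
      vertex 6.0 6.0 0.0
      vertex 0.0 0.0 0.0
    endloop
  endfacet
  facet normal 0.0000 0.0000 -1.0000
    outer loop
      vertex 0.0 26.0 0.0
      vertex 6.0 26.0 0.0
      vertex 0.0 0.0 0.0
    endloop
  endfacet
  facet normal 0.0000 0.0000 1.0000
    outer loop
      vertex 0.0 0.0 20.0
      vertex 27.0 0.0 20.0
      vertex 27.0 6.0 20.0
    endloop
  endfacet
  facet normal 0.0000 0.0000 1.0000
    outer loop
      vertex 0.0 0.0 20.0
      vertex 27.0 6.0 20.0
      vertex 6.0 6.0 20.0
    endloop
  endfacet
  facet normal 0.0000 0.0000 1.0000
    outer loop
      vertex 0.0 0.0 20.0
      vertex 6.0 6.0 20.0
      vertex 6.0 26.0 20.0
    endloop
  endfacet
  facet normal 0.0000 0.0000 1.0000
    outer loop
      vertex 0.0 0.0 20.0
      vertex 6.0 26.0 20.0
      vertex 0.0 26.0 20.0
    endloop
  endfacet
  facet normal 0.0000 -1.0000 0.0000
    outer loop
      vertex 0.0 0.0 0.0
      vertex 27.0 0.0 0.0
      vertex 27.0 0.0 20.0
    endloop
  endfacet
  facet normal 0.0000 -1.0000 0.0000
    outer loop
      vertex 0.0 0.0 0.0
      vertex 27.0 0.0 20.0
      vertex 0.0 0.0 20.0
    endloop
  endfacet
  facet normal 1.0000 0.0000 0.0000
    outer loop
      vertex 27.0 0.0 0.0
      vertex 27.0 6.0 0.0
      vertex 27.0 6.0 20.0
    endloop
  endfacet
  facet normal 1.0000 0.0000 0.0000
    outer loop
      vertex 27.0 0.0 0.0
      vertex 27.0 6.0 20.0
      vertex 27.0 0.0 20.0
    endloop
  endfacet
  facet normal 0.0000 1.0000 0.0000
    outer loop
      vertex 27.0 6.0 0.0
      vertex 6.0 6.0 0.0
      vertex 6.0 6.0 20.0
    endloop
  endfacet
  facet normal 0.0000 1.0000 0.0000
    outer loop
      vertex 27.0 6.0 0.0
      vertex 6.0 6.0 20.0
      vertex 27.0 6.0 20.0
    endloop
  endfacet
  facet normal 1.0000 0.0000 0.0000
    outer loop
      vertex 6.0 6.0 0.0
      vertex 6.0 26.0 0.0
      vertex 6.0 26.0 20.0
    endloop
  endfacet
  facet normal 1.0000 0.0000 0.0000
    outer loop
      vertex 6.0 6.0 0.0
      vertex 6.0 26.0 20.0
      vertex 6.0 6.0 20.0
    endloop
  endfacet
  facet normal 0.0000 1.0000 0.0000
    outer loop
      vertex 6.0 26.0 0.0
      vertex 0.0 26.0 0.0
      vertex 0.0 26.0 20.0
    endloop
  endfacet
  facet normal 0.0000 1.0000 0.0000
    outer loop
      vertex 6.0 26.0 0.0
      vertex 0.0 26.0 20.0
      vertex 6.0 26.0 20.0
    endloop
  endfacet
  facet normal -1.0000 0.0000 0.0000
    outer loop
      vertex 0.0 26.0 0.0
      vertex 0.0 0.0 0.0
      vertex 0.0 0.0 20.0
    endloop
  endfacet
  facet normal -1.0000 0.0000 0.0000
    outer loop
      vertex 0.0 26.0 0.0
      vertex 0.0 0.0 20.0
      vertex 0.0 26.0 20.0
    endloop
  endfacet
endsolid part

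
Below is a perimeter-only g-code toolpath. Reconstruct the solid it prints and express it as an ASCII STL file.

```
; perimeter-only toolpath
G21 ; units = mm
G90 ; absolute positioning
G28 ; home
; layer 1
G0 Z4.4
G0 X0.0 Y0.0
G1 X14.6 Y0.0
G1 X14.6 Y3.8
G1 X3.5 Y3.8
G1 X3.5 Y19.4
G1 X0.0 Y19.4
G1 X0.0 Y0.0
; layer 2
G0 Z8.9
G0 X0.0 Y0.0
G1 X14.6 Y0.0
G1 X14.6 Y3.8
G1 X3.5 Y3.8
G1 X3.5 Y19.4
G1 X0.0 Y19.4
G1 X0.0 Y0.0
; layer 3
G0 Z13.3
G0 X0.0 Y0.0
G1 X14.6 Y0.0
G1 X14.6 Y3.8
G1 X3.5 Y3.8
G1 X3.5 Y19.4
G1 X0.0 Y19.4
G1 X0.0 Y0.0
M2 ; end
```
solid part
  facet normal 0.0000 0.0000 -1.0000
    outer loop
      vertex 14.6 3.8 0.0
      vertex 14.6 0.0 0.0
      vertex 0.0 0.0 0.0
    endloop
  endfacet
  facet normal 0.0000 0.0000 -1.0000
    outer loop
      vertex 3.5 3.8 0.0
      vertex 14.6 3.8 0.0
      vertex 0.0 0.0 0.0
    endloop
  endfacet
  facet normal 0.0000 0.0000 -1.0000
    outer loop
      vertex 3.5 19.4 0.0
      vertex 3.5 3.8 0.0
      vertex 0.0 0.0 0.0
    endloop
  endfacet
  facet normal 0.0000 0.0000 -1.0000
    outer loop
      vertex 0.0 19.4 0.0
      vertex 3.5 19.4 0.0
      vertex 0.0 0.0 0.0
    endloop
  endfacet
  facet normal 0.0000 0.0000 1.0000
    outer loop
      vertex 0.0 0.0 13.3
      vertex 14.6 0.0 13.3
      vertex 14.6 3.8 13.3
    endloop
  endfacet
  facet normal 0.0000 0.0000 1.0000
    outer loop
      vertex 0.0 0.0 13.3
      vertex 14.6 3.8 13.3
      vertex 3.5 3.8 13.3
    endloop
  endfacet
  facet normal 0.0000 0.0000 1.0000
    outer loop
      vertex 0.0 0.0 13.3
      vertex 3.5 3.8 13.3
      vertex 3.5 19.4 13.3
    endloop
  endfacet
  facet normal 0.0000 0.0000 1.0000
    outer loop
      vertex 0.0 0.0 13.3
      vertex 3.5 19.4 13.3
      vertex 0.0 19.4 13.3
    endloop
  endfacet
  facet normal 0.0000 -1.0000 0.0000
    outer loop
      vertex 0.0 0.0 0.0
      vertex 14.6 0.0 0.0
      vertex 14.6 0.0 13.3
    endloop
  endfacet
  facet normal 0.0000 -1.0000 0.0000
    outer loop
      vertex 0.0 0.0 0.0
      vertex 14.6 0.0 13.3
      vertex 0.0 0.0 13.3
    endloop
  endfacet
  facet normal 1.0000 0.0000 0.0000
    outer loop
      vertex 14.6 0.0 0.0
      vertex 14.6 3.8 0.0
      vertex 14.6 3.8 13.3
    endloop
  endfacet
  facet normal 1.0000 0.0000 0.0000
    outer loop
      vertex 14.6 0.0 0.0
      vertex 14.6 3.8 13.3
      vertex 14.6 0.0 13.3
    endloop
  endfacet
  facet normal 0.0000 1.0000 0.0000
    outer loop
      vertex 14.6 3.8 0.0
      vertex 3.5 3.8 0.0
      vertex 3.5 3.8 13.3
    endloop
  endfacet
  facet normal 0.0000 1.0000 0.0000
    outer loop
      vertex 14.6 3.8 0.0
      vertex 3.5 3.8 13.3
      vertex 14.6 3.8 13.3
    endloop
  endfacet
  facet normal 1.0000 0.0000 0.0000
    outer loop
      vertex 3.5 3.8 0.0
      vertex 3.5 19.4 0.0
      vertex 3.5 19.4 13.3
    endloop
  endfacet
  facet normal 1.0000 0.0000 0.0000
    outer loop
      vertex 3.5 3.8 0.0
      vertex 3.5 19.4 13.3
      vertex 3.5 3.8 13.3
    endloop
  endfacet
  facet normal 0.0000 1.0000 0.0000
    outer loop
      vertex 3.5 19.4 0.0
      vertex 0.0 19.4 0.0
      vertex 0.0 19.4 13.3
    endloop
  endfacet
  facet normal 0.0000 1.0000 0.0000
    outer loop
      vertex 3.5 19.4 0.0
      vertex 0.0 19.4 13.3
      vertex 3.5 19.4 13.3
    endloop
  endfacet
  facet normal -1.0000 0.0000 0.0000
    outer loop
      vertex 0.0 19.4 0.0
      vertex 0.0 0.0 0.0
      vertex 0.0 0.0 13.3
    endloop
  endfacet
  facet normal -1.0000 0.0000 0.0000
    outer loop
      vertex 0.0 19.4 0.0
      vertex 0.0 0.0 13.3
      vertex 0.0 19.4 13.3
    endloop
  endfacet
endsolid part

The G0 Z moves step by Δz≈4.4 mm. Every layer's G1 loop is the same polygon, so the solid is a straight extrusion of it from z=0 to z≈13.3. Closing with flat bottom and top caps and triangulating gives 20 facets — an L-shaped prism: outer 14.6 × 19.4 mm, arm thicknesses ≈ 3.8 mm (horizontal) and 3.5 mm (vertical), extruded 13.3 mm in z.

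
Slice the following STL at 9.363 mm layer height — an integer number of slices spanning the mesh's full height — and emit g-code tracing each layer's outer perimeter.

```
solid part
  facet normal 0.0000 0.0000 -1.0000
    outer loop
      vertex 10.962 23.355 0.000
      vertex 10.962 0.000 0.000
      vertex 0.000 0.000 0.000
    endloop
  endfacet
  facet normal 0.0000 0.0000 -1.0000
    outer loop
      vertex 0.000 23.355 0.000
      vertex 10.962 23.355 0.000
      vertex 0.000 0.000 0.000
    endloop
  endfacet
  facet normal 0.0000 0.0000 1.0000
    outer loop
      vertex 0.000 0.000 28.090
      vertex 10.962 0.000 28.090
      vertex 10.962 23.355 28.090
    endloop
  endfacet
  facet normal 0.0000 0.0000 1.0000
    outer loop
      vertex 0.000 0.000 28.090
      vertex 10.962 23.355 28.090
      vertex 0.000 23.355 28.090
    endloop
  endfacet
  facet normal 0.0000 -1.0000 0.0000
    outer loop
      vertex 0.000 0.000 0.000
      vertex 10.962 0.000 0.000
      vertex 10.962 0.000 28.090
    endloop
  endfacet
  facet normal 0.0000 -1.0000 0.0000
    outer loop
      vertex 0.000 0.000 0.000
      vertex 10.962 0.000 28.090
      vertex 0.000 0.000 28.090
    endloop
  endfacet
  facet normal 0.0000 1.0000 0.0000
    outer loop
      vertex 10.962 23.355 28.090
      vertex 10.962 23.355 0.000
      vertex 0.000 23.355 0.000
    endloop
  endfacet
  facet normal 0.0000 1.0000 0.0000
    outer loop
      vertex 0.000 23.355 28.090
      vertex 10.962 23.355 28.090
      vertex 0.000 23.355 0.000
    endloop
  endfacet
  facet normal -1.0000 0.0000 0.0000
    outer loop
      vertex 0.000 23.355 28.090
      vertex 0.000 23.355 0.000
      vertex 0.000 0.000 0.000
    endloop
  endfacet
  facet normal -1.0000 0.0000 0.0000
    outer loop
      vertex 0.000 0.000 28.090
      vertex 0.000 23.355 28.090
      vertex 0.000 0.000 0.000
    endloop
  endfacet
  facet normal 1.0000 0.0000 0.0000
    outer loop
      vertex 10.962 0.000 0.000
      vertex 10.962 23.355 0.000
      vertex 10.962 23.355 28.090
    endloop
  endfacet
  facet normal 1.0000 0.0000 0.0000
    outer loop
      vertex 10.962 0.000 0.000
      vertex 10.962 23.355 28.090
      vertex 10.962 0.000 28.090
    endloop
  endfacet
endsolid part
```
; perimeter-only toolpath
G21 ; units = mm
G90 ; absolute positioning
G28 ; home
; layer 1
G0 Z9.363
G0 X0.000 Y0.000
G1 X10.962 Y0.000
G1 X10.962 Y23.355
G1 X0.000 Y23.355
G1 X0.000 Y0.000
; layer 2
G0 Z18.727
G0 X0.000 Y0.000
G1 X10.962 Y0.000
G1 X10.962 Y23.355
G1 X0.000 Y23.355
G1 X0.000 Y0.000
; layer 3
G0 Z28.090
G0 X0.000 Y0.000
G1 X10.962 Y0.000
G1 X10.962 Y23.355
G1 X0.000 Y23.355
G1 X0.000 Y0.000
M2 ; end

The solid is a rectangular box, roughly 11 × 23.4 mm footprint and 28.1 mm tall. Slicing at Δz = 9.363 mm — 3 equal slices spanning the solid's height, so layer i sits at z = i·h/3 — gives 3 non-empty perimeters. Each is a 4-segment closed polygon; G0 lifts to the layer z and rapids to the start vertex, then G1 traces the edges.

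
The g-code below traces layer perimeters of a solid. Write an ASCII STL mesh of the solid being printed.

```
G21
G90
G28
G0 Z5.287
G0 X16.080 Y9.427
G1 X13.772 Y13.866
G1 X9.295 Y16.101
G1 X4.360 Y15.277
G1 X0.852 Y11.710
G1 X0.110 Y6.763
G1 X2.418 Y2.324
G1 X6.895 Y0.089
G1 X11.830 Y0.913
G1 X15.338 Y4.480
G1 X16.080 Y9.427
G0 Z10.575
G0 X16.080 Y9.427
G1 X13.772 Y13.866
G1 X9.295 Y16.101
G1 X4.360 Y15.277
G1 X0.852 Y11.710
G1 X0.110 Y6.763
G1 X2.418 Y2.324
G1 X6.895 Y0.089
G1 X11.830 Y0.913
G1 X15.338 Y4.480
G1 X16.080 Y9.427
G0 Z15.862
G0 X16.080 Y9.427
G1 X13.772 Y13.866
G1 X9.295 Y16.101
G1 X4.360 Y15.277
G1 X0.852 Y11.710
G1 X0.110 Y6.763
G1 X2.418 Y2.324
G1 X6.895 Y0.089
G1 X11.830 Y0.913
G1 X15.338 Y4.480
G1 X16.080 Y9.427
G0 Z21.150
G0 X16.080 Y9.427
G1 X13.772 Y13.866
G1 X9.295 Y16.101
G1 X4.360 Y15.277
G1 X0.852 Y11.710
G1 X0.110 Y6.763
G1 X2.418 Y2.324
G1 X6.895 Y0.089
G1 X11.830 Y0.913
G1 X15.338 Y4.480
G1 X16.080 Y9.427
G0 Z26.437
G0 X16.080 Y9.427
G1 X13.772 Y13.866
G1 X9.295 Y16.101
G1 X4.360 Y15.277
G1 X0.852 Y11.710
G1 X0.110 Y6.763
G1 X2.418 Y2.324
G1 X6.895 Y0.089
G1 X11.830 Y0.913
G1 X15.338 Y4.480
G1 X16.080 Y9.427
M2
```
solid part
  facet normal 0.0000 0.0000 -1.0000
    outer loop
      vertex 9.295 16.101 0.000
      vertex 13.772 13.866 0.000
      vertex 16.080 9.427 0.000
    endloop
  endfacet
  facet normal 0.0000 0.0000 -1.0000
    outer loop
      vertex 4.360 15.277 0.000
      vertex 9.295 16.101 0.000
      vertex 16.080 9.427 0.000
    endloop
  endfacet
  facet normal 0.0000 0.0000 -1.0000
    outer loop
      vertex 0.852 11.710 0.000
      vertex 4.360 15.277 0.000
      vertex 16.080 9.427 0.000
    endloop
  endfacet
  facet normal 0.0000 0.0000 -1.0000
    outer loop
      vertex 0.110 6.763 0.000
      vertex 0.852 11.710 0.000
      vertex 16.080 9.427 0.000
    endloop
  endfacet
  facet normal 0.0000 0.0000 -1.0000
    outer loop
      vertex 2.418 2.324 0.000
      vertex 0.110 6.763 0.000
      vertex 16.080 9.427 0.000
    endloop
  endfacet
  facet normal 0.0000 0.0000 -1.0000
    outer loop
      vertex 6.895 0.089 0.000
      vertex 2.418 2.324 0.000
      vertex 16.080 9.427 0.000
    endloop
  endfacet
  facet normal 0.0000 0.0000 -1.0000
    outer loop
      vertex 11.830 0.913 0.000
      vertex 6.895 0.089 0.000
      vertex 16.080 9.427 0.000
    endloop
  endfacet
  facet normal 0.0000 0.0000 -1.0000
    outer loop
      vertex 15.338 4.480 0.000
      vertex 11.830 0.913 0.000
      vertex 16.080 9.427 0.000
    endloop
  endfacet
  facet normal 0.0000 0.0000 1.0000
    outer loop
      vertex 16.080 9.427 26.437
      vertex 13.772 13.866 26.437
      vertex 9.295 16.101 26.437
    endloop
  endfacet
  facet normal 0.0000 0.0000 1.0000
    outer loop
      vertex 16.080 9.427 26.437
      vertex 9.295 16.101 26.437
      vertex 4.360 15.277 26.437
    endloop
  endfacet
  facet normal 0.0000 0.0000 1.0000
    outer loop
      vertex 16.080 9.427 26.437
      vertex 4.360 15.277 26.437
      vertex 0.852 11.710 26.437
    endloop
  endfacet
  facet normal 0.0000 0.0000 1.0000
    outer loop
      vertex 16.080 9.427 26.437
      vertex 0.852 11.710 26.437
      vertex 0.110 6.763 26.437
    endloop
  endfacet
  facet normal 0.0000 0.0000 1.0000
    outer loop
      vertex 16.080 9.427 26.437
      vertex 0.110 6.763 26.437
      vertex 2.418 2.324 26.437
    endloop
  endfacet
  facet normal 0.0000 0.0000 1.0000
    outer loop
      vertex 16.080 9.427 26.437
      vertex 2.418 2.324 26.437
      vertex 6.895 0.089 26.437
    endloop
  endfacet
  facet normal 0.0000 0.0000 1.0000
    outer loop
      vertex 16.080 9.427 26.437
      vertex 6.895 0.089 26.437
      vertex 11.830 0.913 26.437
    endloop
  endfacet
  facet normal 0.0000 0.0000 1.0000
    outer loop
      vertex 16.080 9.427 26.437
      vertex 11.830 0.913 26.437
      vertex 15.338 4.480 26.437
    endloop
  endfacet
  facet normal 0.8872 0.4613 0.0000
    outer loop
      vertex 16.080 9.427 0.000
      vertex 13.772 13.866 0.000
      vertex 13.772 13.866 26.437
    endloop
  endfacet
  facet normal 0.8872 0.4613 0.0000
    outer loop
      vertex 16.080 9.427 0.000
      vertex 13.772 13.866 26.437
      vertex 16.080 9.427 26.437
    endloop
  endfacet
  facet normal 0.4467 0.8947 0.0000
    outer loop
      vertex 13.772 13.866 0.000
      vertex 9.295 16.101 0.000
      vertex 9.295 16.101 26.437
    endloop
  endfacet
  facet normal 0.4467 0.8947 0.0000
    outer loop
      vertex 13.772 13.866 0.000
      vertex 9.295 16.101 26.437
      vertex 13.772 13.866 26.437
    endloop
  endfacet
  facet normal -0.1647 0.9863 0.0000
    outer loop
      vertex 9.295 16.101 0.000
      vertex 4.360 15.277 0.000
      vertex 4.360 15.277 26.437
    endloop
  endfacet
  facet normal -0.1647 0.9863 0.0000
    outer loop
      vertex 9.295 16.101 0.000
      vertex 4.360 15.277 26.437
      vertex 9.295 16.101 26.437
    endloop
  endfacet
  facet normal -0.7130 0.7012 0.0000
    outer loop
      vertex 4.360 15.277 0.000
      vertex 0.852 11.710 0.000
      vertex 0.852 11.710 26.437
    endloop
  endfacet
  facet normal -0.7130 0.7012 0.0000
    outer loop
      vertex 4.360 15.277 0.000
      vertex 0.852 11.710 26.437
      vertex 4.360 15.277 26.437
    endloop
  endfacet
  facet normal -0.9889 0.1483 0.0000
    outer loop
      vertex 0.852 11.710 0.000
      vertex 0.110 6.763 0.000
      vertex 0.110 6.763 26.437
    endloop
  endfacet
  facet normal -0.9889 0.1483 0.0000
    outer loop
      vertex 0.852 11.710 0.000
      vertex 0.110 6.763 26.437
      vertex 0.852 11.710 26.437
    endloop
  endfacet
  facet normal -0.8872 -0.4613 0.0000
    outer loop
      vertex 0.110 6.763 0.000
      vertex 2.418 2.324 0.000
      vertex 2.418 2.324 26.437
    endloop
  endfacet
  facet normal -0.8872 -0.4613 0.0000
    outer loop
      vertex 0.110 6.763 0.000
      vertex 2.418 2.324 26.437
      vertex 0.110 6.763 26.437
    endloop
  endfacet
  facet normal -0.4467 -0.8947 0.0000
    outer loop
      vertex 2.418 2.324 0.000
      vertex 6.895 0.089 0.000
      vertex 6.895 0.089 26.437
    endloop
  endfacet
  facet normal -0.4467 -0.8947 0.0000
    outer loop
      vertex 2.418 2.324 0.000
      vertex 6.895 0.089 26.437
      vertex 2.418 2.324 26.437
    endloop
  endfacet
  facet normal 0.1647 -0.9863 0.0000
    outer loop
      vertex 6.895 0.089 0.000
      vertex 11.830 0.913 0.000
      vertex 11.830 0.913 26.437
    endloop
  endfacet
  facet normal 0.1647 -0.9863 0.0000
    outer loop
      vertex 6.895 0.089 0.000
      vertex 11.830 0.913 26.437
      vertex 6.895 0.089 26.437
    endloop
  endfacet
  facet normal 0.7130 -0.7012 0.0000
    outer loop
      vertex 11.830 0.913 0.000
      vertex 15.338 4.480 0.000
      vertex 15.338 4.480 26.437
    endloop
  endfacet
  facet normal 0.7130 -0.7012 0.0000
    outer loop
      vertex 11.830 0.913 0.000
      vertex 15.338 4.480 26.437
      vertex 11.830 0.913 26.437
    endloop
  endfacet
  facet normal 0.9889 -0.1483 0.0000
    outer loop
      vertex 15.338 4.480 0.000
      vertex 16.080 9.427 0.000
      vertex 16.080 9.427 26.437
    endloop
  endfacet
  facet normal 0.9889 -0.1483 0.0000
    outer loop
      vertex 15.338 4.480 0.000
      vertex 16.080 9.427 26.437
      vertex 15.338 4.480 26.437
    endloop
  endfacet
endsolid part

The G0 Z moves step by Δz≈5.287 mm. Every layer's G1 loop is the same polygon, so the solid is a straight extrusion of it from z=0 to z≈26.4. Closing with flat bottom and top caps and triangulating gives 36 facets — a regular 10-sided prism (a cylinder approximated with 10 flat sides), circumscribed radius ≈ 8.1 mm, height ≈ 26.4 mm.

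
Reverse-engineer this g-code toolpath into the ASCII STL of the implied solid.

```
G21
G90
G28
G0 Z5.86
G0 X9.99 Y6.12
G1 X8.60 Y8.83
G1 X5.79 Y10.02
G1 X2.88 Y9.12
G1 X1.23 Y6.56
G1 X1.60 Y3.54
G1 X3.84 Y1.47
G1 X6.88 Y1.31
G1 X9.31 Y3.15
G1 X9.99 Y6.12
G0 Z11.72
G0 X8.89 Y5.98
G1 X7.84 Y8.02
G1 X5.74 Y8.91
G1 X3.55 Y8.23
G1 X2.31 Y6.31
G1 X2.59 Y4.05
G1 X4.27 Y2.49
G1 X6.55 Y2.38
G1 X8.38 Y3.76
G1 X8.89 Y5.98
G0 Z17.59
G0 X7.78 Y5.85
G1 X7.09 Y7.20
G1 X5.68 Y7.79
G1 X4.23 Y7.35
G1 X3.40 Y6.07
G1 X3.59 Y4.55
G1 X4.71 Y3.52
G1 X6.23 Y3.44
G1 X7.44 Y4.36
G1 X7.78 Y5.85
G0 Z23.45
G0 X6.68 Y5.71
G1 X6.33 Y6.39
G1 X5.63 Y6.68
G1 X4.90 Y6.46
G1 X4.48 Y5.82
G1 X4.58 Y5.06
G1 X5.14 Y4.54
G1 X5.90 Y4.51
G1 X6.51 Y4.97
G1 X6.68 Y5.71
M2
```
solid part
  facet normal 0.0000 0.0000 -1.0000
    outer loop
      vertex 5.85 11.13 0.00
      vertex 9.36 9.65 0.00
      vertex 11.10 6.26 0.00
    endloop
  endfacet
  facet normal 0.0000 0.0000 -1.0000
    outer loop
      vertex 2.21 10.01 0.00
      vertex 5.85 11.13 0.00
      vertex 11.10 6.26 0.00
    endloop
  endfacet
  facet normal 0.0000 0.0000 -1.0000
    outer loop
      vertex 0.14 6.81 0.00
      vertex 2.21 10.01 0.00
      vertex 11.10 6.26 0.00
    endloop
  endfacet
  facet normal 0.0000 0.0000 -1.0000
    outer loop
      vertex 0.61 3.03 0.00
      vertex 0.14 6.81 0.00
      vertex 11.10 6.26 0.00
    endloop
  endfacet
  facet normal 0.0000 0.0000 -1.0000
    outer loop
      vertex 3.41 0.44 0.00
      vertex 0.61 3.03 0.00
      vertex 11.10 6.26 0.00
    endloop
  endfacet
  facet normal 0.0000 0.0000 -1.0000
    outer loop
      vertex 7.21 0.25 0.00
      vertex 3.41 0.44 0.00
      vertex 11.10 6.26 0.00
    endloop
  endfacet
  facet normal 0.0000 0.0000 -1.0000
    outer loop
      vertex 10.25 2.55 0.00
      vertex 7.21 0.25 0.00
      vertex 11.10 6.26 0.00
    endloop
  endfacet
  facet normal 0.8758 0.4495 0.1758
    outer loop
      vertex 11.10 6.26 0.00
      vertex 9.36 9.65 0.00
      vertex 5.57 5.57 29.31
    endloop
  endfacet
  facet normal 0.3825 0.9071 0.1757
    outer loop
      vertex 9.36 9.65 0.00
      vertex 5.85 11.13 0.00
      vertex 5.57 5.57 29.31
    endloop
  endfacet
  facet normal -0.2895 0.9409 0.1757
    outer loop
      vertex 5.85 11.13 0.00
      vertex 2.21 10.01 0.00
      vertex 5.57 5.57 29.31
    endloop
  endfacet
  facet normal -0.8266 0.5347 0.1758
    outer loop
      vertex 2.21 10.01 0.00
      vertex 0.14 6.81 0.00
      vertex 5.57 5.57 29.31
    endloop
  endfacet
  facet normal -0.9769 -0.1215 0.1758
    outer loop
      vertex 0.14 6.81 0.00
      vertex 0.61 3.03 0.00
      vertex 5.57 5.57 29.31
    endloop
  endfacet
  facet normal -0.6685 -0.7227 0.1757
    outer loop
      vertex 0.61 3.03 0.00
      vertex 3.41 0.44 0.00
      vertex 5.57 5.57 29.31
    endloop
  endfacet
  facet normal -0.0492 -0.9832 0.1757
    outer loop
      vertex 3.41 0.44 0.00
      vertex 7.21 0.25 0.00
      vertex 5.57 5.57 29.31
    endloop
  endfacet
  facet normal 0.5940 -0.7851 0.1757
    outer loop
      vertex 7.21 0.25 0.00
      vertex 10.25 2.55 0.00
      vertex 5.57 5.57 29.31
    endloop
  endfacet
  facet normal 0.9596 -0.2198 0.1759
    outer loop
      vertex 10.25 2.55 0.00
      vertex 11.10 6.26 0.00
      vertex 5.57 5.57 29.31
    endloop
  endfacet
endsolid part

The G0 Z moves step by Δz≈5.86 mm. The G1 loops shrink linearly with z, so the solid tapers from its base footprint up to z≈29.3. Closing with a flat bottom cap and the tapered top and triangulating gives 16 facets — a regular 9-sided pyramid, base circumscribed radius ≈ 5.57 mm, apex at z ≈ 29.3 mm.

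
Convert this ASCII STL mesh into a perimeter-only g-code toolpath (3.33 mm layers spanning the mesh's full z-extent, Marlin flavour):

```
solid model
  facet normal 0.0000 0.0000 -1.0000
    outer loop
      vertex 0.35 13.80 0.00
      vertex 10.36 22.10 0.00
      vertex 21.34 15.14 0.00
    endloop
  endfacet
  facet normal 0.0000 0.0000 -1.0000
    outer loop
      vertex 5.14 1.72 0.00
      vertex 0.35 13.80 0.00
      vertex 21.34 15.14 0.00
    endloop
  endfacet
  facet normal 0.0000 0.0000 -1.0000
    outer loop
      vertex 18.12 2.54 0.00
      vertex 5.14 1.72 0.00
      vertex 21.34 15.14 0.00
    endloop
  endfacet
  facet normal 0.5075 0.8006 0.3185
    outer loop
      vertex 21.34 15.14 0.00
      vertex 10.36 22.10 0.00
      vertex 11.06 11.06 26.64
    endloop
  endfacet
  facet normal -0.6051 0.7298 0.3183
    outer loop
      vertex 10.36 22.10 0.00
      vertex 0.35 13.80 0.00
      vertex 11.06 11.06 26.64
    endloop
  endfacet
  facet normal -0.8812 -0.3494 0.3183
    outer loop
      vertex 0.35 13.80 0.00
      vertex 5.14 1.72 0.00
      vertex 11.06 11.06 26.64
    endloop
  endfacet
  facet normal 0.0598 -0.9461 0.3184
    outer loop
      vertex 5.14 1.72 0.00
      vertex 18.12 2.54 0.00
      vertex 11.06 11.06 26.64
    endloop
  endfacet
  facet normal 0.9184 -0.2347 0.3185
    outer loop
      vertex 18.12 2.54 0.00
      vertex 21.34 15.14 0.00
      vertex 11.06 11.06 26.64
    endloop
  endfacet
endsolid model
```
; perimeter-only toolpath
G21 ; units = mm
G90 ; absolute positioning
G28 ; home
; layer 1
G0 Z3.33
G0 X20.05 Y14.63
G1 X10.45 Y20.72
G1 X1.69 Y13.46
G1 X5.88 Y2.89
G1 X17.24 Y3.61
G1 X20.05 Y14.63
; layer 2
G0 Z6.66
G0 X18.77 Y14.12
G1 X10.54 Y19.34
G1 X3.03 Y13.12
G1 X6.62 Y4.05
G1 X16.36 Y4.67
G1 X18.77 Y14.12
; layer 3
G0 Z9.99
G0 X17.48 Y13.61
G1 X10.62 Y17.96
G1 X4.37 Y12.77
G1 X7.36 Y5.22
G1 X15.47 Y5.73
G1 X17.48 Y13.61
; layer 4
G0 Z13.32
G0 X16.20 Y13.10
G1 X10.71 Y16.58
G1 X5.71 Y12.43
G1 X8.10 Y6.39
G1 X14.59 Y6.80
G1 X16.20 Y13.10
; layer 5
G0 Z16.65
G0 X14.92 Y12.59
G1 X10.80 Y15.20
G1 X7.04 Y12.09
G1 X8.84 Y7.56
G1 X13.71 Y7.86
G1 X14.92 Y12.59
; layer 6
G0 Z19.98
G0 X13.63 Y12.08
G1 X10.88 Y13.82
G1 X8.38 Y11.75
G1 X9.58 Y8.72
G1 X12.82 Y8.93
G1 X13.63 Y12.08
; layer 7
G0 Z23.31
G0 X12.34 Y11.57
G1 X10.97 Y12.44
G1 X9.72 Y11.40
G1 X10.32 Y9.89
G1 X11.94 Y10.00
G1 X12.34 Y11.57
M2 ; end

The solid is a regular 5-sided pyramid, base circumscribed radius ≈ 11.1 mm, apex at z ≈ 26.6 mm. Slicing at Δz = 3.33 mm — 8 equal slices spanning the solid's height, so layer i sits at z = i·h/8 — gives 7 non-empty perimeters. Each is a 5-segment closed polygon; G0 lifts to the layer z and rapids to the start vertex, then G1 traces the edges. The cross-section shrinks linearly with z (the slice at the apex is degenerate and omitted).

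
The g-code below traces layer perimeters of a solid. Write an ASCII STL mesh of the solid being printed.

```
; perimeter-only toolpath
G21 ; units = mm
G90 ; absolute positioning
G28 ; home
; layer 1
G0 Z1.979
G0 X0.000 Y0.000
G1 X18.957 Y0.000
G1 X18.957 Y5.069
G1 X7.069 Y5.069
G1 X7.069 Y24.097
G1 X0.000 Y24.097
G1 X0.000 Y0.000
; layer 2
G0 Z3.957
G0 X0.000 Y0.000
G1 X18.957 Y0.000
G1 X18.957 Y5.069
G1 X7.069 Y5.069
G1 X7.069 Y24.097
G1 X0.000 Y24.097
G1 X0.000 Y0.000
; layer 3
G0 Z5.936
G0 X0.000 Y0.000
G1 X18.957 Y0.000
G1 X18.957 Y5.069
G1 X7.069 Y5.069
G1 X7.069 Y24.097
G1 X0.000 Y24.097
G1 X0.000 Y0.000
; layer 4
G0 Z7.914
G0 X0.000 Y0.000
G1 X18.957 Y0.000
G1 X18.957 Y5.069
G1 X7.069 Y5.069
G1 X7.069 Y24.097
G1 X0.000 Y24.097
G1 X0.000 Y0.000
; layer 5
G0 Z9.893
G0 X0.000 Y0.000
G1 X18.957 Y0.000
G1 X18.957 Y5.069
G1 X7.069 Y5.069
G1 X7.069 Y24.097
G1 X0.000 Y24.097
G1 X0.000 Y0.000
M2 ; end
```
solid part
  facet normal 0.0000 0.0000 -1.0000
    outer loop
      vertex 18.957 5.069 0.000
      vertex 18.957 0.000 0.000
      vertex 0.000 0.000 0.000
    endloop
  endfacet
  facet normal 0.0000 0.0000 -1.0000
    outer loop
      vertex 7.069 5.069 0.000
      vertex 18.957 5.069 0.000
      vertex 0.000 0.000 0.000
    endloop
  endfacet
  facet normal 0.0000 0.0000 -1.0000
    outer loop
      vertex 7.069 24.097 0.000
      vertex 7.069 5.069 0.000
      vertex 0.000 0.000 0.000
    endloop
  endfacet
  facet normal 0.0000 0.0000 -1.0000
    outer loop
      vertex 0.000 24.097 0.000
      vertex 7.069 24.097 0.000
      vertex 0.000 0.000 0.000
    endloop
  endfacet
  facet normal 0.0000 0.0000 1.0000
    outer loop
      vertex 0.000 0.000 9.893
      vertex 18.957 0.000 9.893
      vertex 18.957 5.069 9.893
    endloop
  endfacet
  facet normal 0.0000 0.0000 1.0000
    outer loop
      vertex 0.000 0.000 9.893
      vertex 18.957 5.069 9.893
      vertex 7.069 5.069 9.893
    endloop
  endfacet
  facet normal 0.0000 0.0000 1.0000
    outer loop
      vertex 0.000 0.000 9.893
      vertex 7.069 5.069 9.893
      vertex 7.069 24.097 9.893
    endloop
  endfacet
  facet normal 0.0000 0.0000 1.0000
    outer loop
      vertex 0.000 0.000 9.893
      vertex 7.069 24.097 9.893
      vertex 0.000 24.097 9.893
    endloop
  endfacet
  facet normal 0.0000 -1.0000 0.0000
    outer loop
      vertex 0.000 0.000 0.000
      vertex 18.957 0.000 0.000
      vertex 18.957 0.000 9.893
    endloop
  endfacet
  facet normal 0.0000 -1.0000 0.0000
    outer loop
      vertex 0.000 0.000 0.000
      vertex 18.957 0.000 9.893
      vertex 0.000 0.000 9.893
    endloop
  endfacet
  facet normal 1.0000 0.0000 0.0000
    outer loop
      vertex 18.957 0.000 0.000
      vertex 18.957 5.069 0.000
      vertex 18.957 5.069 9.893
    endloop
  endfacet
  facet normal 1.0000 0.0000 0.0000
    outer loop
      vertex 18.957 0.000 0.000
      vertex 18.957 5.069 9.893
      vertex 18.957 0.000 9.893
    endloop
  endfacet
  facet normal 0.0000 1.0000 0.0000
    outer loop
      vertex 18.957 5.069 0.000
      vertex 7.069 5.069 0.000
      vertex 7.069 5.069 9.893
    endloop
  endfacet
  facet normal 0.0000 1.0000 0.0000
    outer loop
      vertex 18.957 5.069 0.000
      vertex 7.069 5.069 9.893
      vertex 18.957 5.069 9.893
    endloop
  endfacet
  facet normal 1.0000 0.0000 0.0000
    outer loop
      vertex 7.069 5.069 0.000
      vertex 7.069 24.097 0.000
      vertex 7.069 24.097 9.893
    endloop
  endfacet
  facet normal 1.0000 0.0000 0.0000
    outer loop
      vertex 7.069 5.069 0.000
      vertex 7.069 24.097 9.893
      vertex 7.069 5.069 9.893
    endloop
  endfacet
  facet normal 0.0000 1.0000 0.0000
    outer loop
      vertex 7.069 24.097 0.000
      vertex 0.000 24.097 0.000
      vertex 0.000 24.097 9.893
    endloop
  endfacet
  facet normal 0.0000 1.0000 0.0000
    outer loop
      vertex 7.069 24.097 0.000
      vertex 0.000 24.097 9.893
      vertex 7.069 24.097 9.893
    endloop
  endfacet
  facet normal -1.0000 0.0000 0.0000
    outer loop
      vertex 0.000 24.097 0.000
      vertex 0.000 0.000 0.000
      vertex 0.000 0.000 9.893
    endloop
  endfacet
  facet normal -1.0000 0.0000 0.0000
    outer loop
      vertex 0.000 24.097 0.000
      vertex 0.000 0.000 9.893
      vertex 0.000 24.097 9.893
    endloop
  endfacet
endsolid part

The G0 Z moves step by Δz≈1.979 mm. Every layer's G1 loop is the same polygon, so the solid is a straight extrusion of it from z=0 to z≈9.89. Closing with flat bottom and top caps and triangulating gives 20 facets — an L-shaped prism: outer 19 × 24.1 mm, arm thicknesses ≈ 5.07 mm (horizontal) and 7.07 mm (vertical), extruded 9.89 mm in z.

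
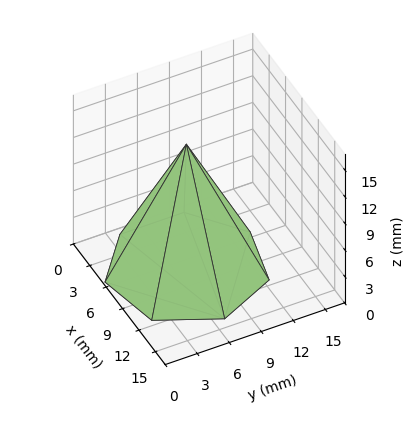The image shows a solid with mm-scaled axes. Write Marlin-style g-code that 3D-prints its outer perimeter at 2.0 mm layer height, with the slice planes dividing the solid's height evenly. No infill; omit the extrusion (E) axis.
Reading the render: the shape is a regular 7-sided pyramid, base circumscribed radius ≈ 7 mm, apex at z ≈ 14 mm (dimensions read to the nearest mm from the axis ticks). For the g-code, the solid's height is divided into equal slices at the stated Δz and each level perimeter traced with G1 moves after a G0 lift.

; perimeter-only toolpath
G21 ; units = mm
G90 ; absolute positioning
G28 ; home
; layer 1
G0 Z2.0
G0 X13.0 Y7.0
G1 X10.8 Y11.7
G1 X5.6 Y12.8
G1 X1.6 Y9.6
G1 X1.6 Y4.4
G1 X5.6 Y1.2
G1 X10.8 Y2.3
G1 X13.0 Y7.0
; layer 2
G0 Z4.0
G0 X12.0 Y7.0
G1 X10.1 Y10.9
G1 X5.9 Y11.9
G1 X2.5 Y9.1
G1 X2.5 Y4.9
G1 X5.9 Y2.1
G1 X10.1 Y3.1
G1 X12.0 Y7.0
; layer 3
G0 Z6.0
G0 X11.0 Y7.0
G1 X9.5 Y10.1
G1 X6.1 Y10.9
G1 X3.4 Y8.7
G1 X3.4 Y5.3
G1 X6.1 Y3.1
G1 X9.5 Y3.9
G1 X11.0 Y7.0
; layer 4
G0 Z8.0
G0 X10.0 Y7.0
G1 X8.9 Y9.4
G1 X6.3 Y9.9
G1 X4.3 Y8.3
G1 X4.3 Y5.7
G1 X6.3 Y4.1
G1 X8.9 Y4.6
G1 X10.0 Y7.0
; layer 5
G0 Z10.0
G0 X9.0 Y7.0
G1 X8.3 Y8.6
G1 X6.5 Y8.9
G1 X5.2 Y7.9
G1 X5.2 Y6.1
G1 X6.5 Y5.1
G1 X8.3 Y5.4
G1 X9.0 Y7.0
; layer 6
G0 Z12.0
G0 X8.0 Y7.0
G1 X7.6 Y7.8
G1 X6.8 Y8.0
G1 X6.1 Y7.4
G1 X6.1 Y6.6
G1 X6.8 Y6.0
G1 X7.6 Y6.2
G1 X8.0 Y7.0
M2 ; end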